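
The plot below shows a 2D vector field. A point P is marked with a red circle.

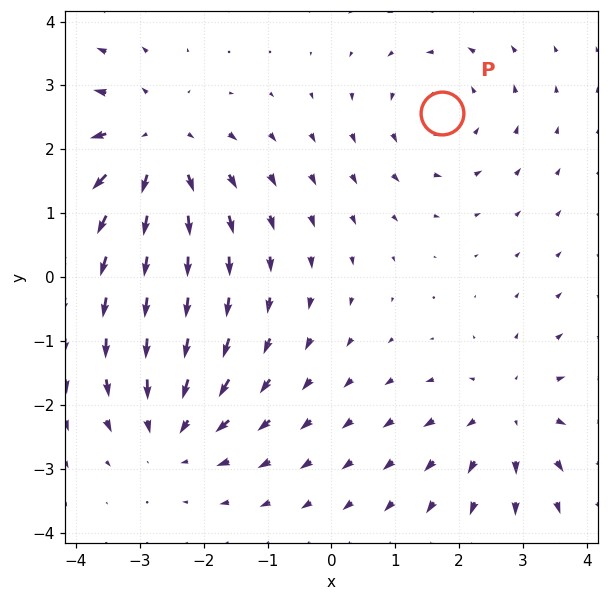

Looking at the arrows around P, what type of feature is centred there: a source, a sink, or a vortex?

vortex

At P (1.7, 2.6) the arrows circulate counterclockwise. Divergence ≈0, curl about +3 — near-zero divergence with nonzero curl is a vortex.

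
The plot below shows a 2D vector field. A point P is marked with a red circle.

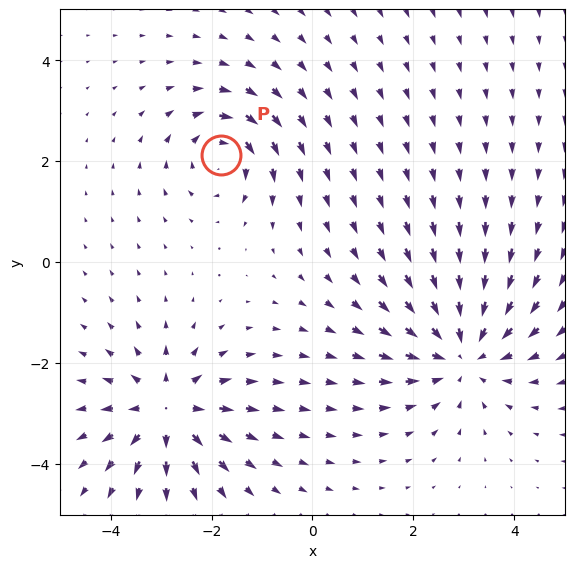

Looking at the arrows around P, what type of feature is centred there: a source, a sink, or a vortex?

vortex

At P (-1.8, 2.1) the arrows circulate clockwise. Divergence ≈0, curl about -4 — near-zero divergence with nonzero curl is a vortex.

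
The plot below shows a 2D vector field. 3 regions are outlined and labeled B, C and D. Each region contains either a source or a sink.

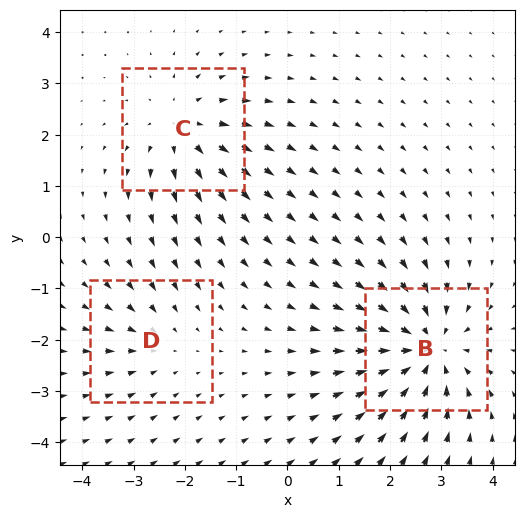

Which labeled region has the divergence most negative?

B

Divergence at each region's feature centre — B: about -5, C: about +3, D: about -2. Region B is most negative.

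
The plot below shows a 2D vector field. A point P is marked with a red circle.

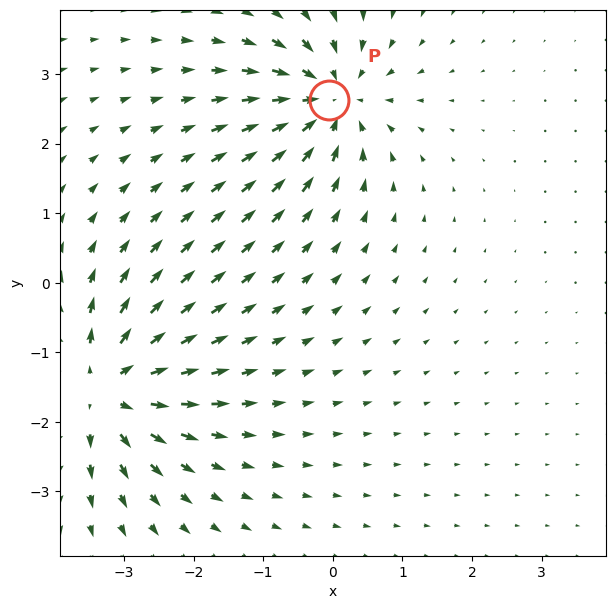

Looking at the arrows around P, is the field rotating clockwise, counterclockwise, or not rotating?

not rotating

Near P at (-0.1, 2.6) the arrows show no circulation. The curl there is ≈0.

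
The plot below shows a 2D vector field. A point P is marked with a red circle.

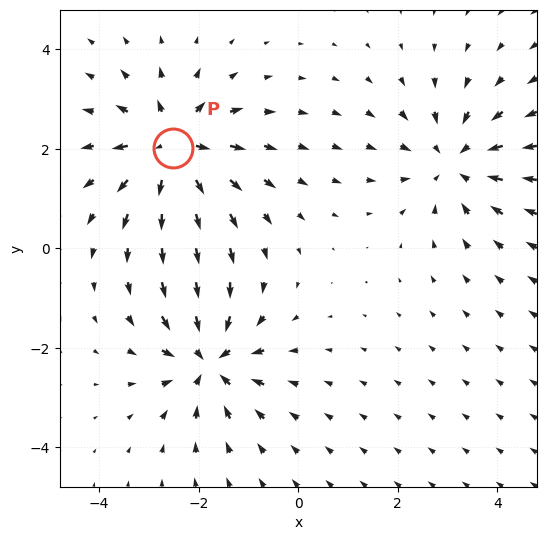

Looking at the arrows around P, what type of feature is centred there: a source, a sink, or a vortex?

source

At P (-2.5, 2.0) the arrows spread outward. Divergence about +6, curl ≈0 — positive divergence with near-zero curl is a source.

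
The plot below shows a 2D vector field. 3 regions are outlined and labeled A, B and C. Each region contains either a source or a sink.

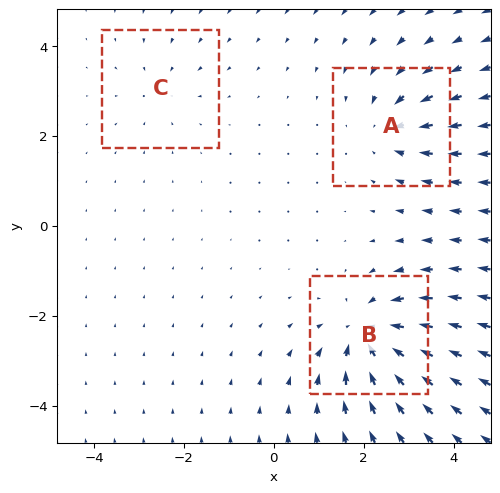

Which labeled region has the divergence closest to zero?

C

Divergence at each region's feature centre — A: about -3, B: about -5, C: about -2. Region C is closest to zero.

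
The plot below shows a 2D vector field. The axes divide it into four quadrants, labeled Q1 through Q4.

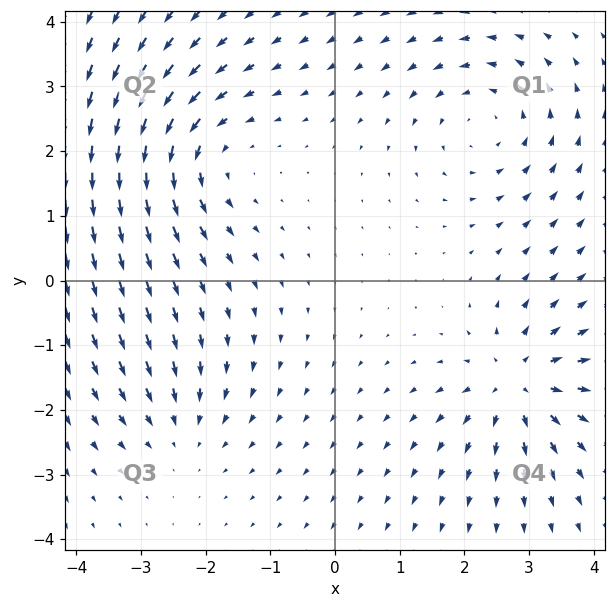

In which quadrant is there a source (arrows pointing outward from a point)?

The source sits at approximately (2.8, -1.6), which lies in quadrant Q4. The divergence there is about +6, positive as expected for a source.

Q4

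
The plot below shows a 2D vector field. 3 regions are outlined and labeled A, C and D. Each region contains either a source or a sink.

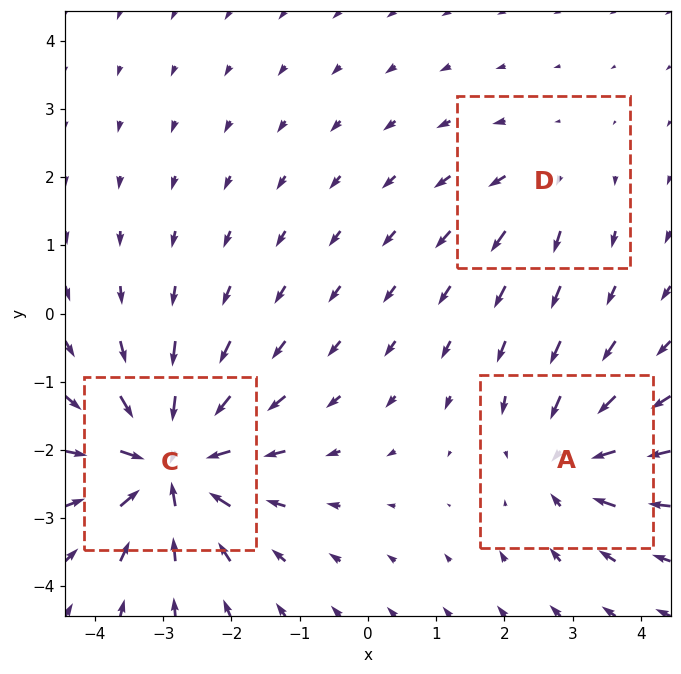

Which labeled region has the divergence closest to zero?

D

Divergence at each region's feature centre — A: about -4, C: about -6, D: about +2. Region D is closest to zero.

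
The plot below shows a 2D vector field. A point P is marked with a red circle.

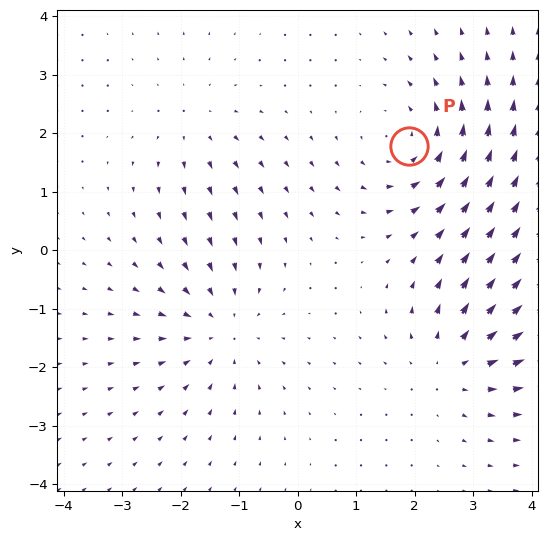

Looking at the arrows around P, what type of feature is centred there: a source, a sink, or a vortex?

At P (1.9, 1.8) the arrows circulate counterclockwise. Divergence ≈0, curl about +4 — near-zero divergence with nonzero curl is a vortex.

vortex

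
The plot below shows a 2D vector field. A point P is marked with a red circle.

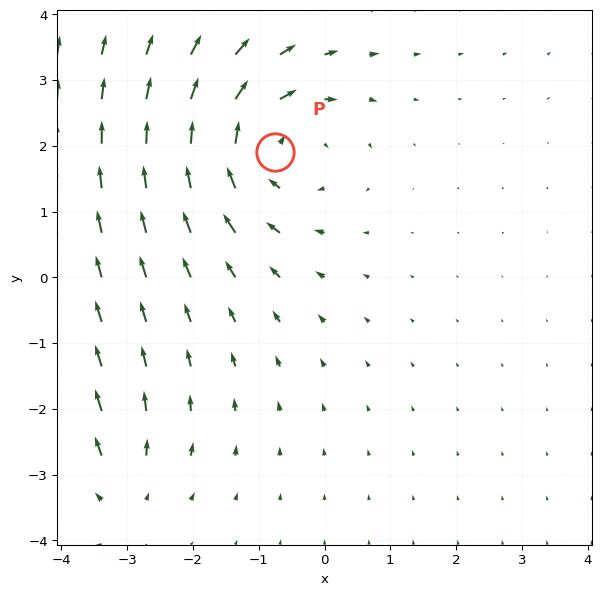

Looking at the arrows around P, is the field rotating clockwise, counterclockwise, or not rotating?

clockwise

Near P at (-0.8, 1.9) the arrows circulate clockwise. The curl (z-component) there is about -4; negative curl means clockwise rotation.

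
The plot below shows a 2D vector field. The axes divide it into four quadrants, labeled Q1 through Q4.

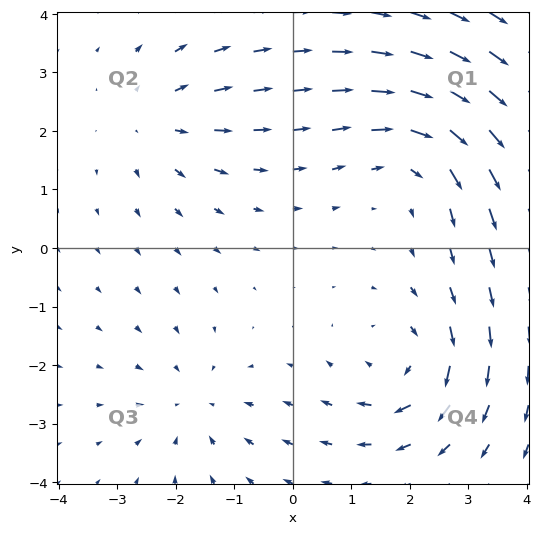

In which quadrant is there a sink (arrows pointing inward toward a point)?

The sink sits at approximately (-1.7, -2.7), which lies in quadrant Q3. The divergence there is about -3, negative as expected for a sink.

Q3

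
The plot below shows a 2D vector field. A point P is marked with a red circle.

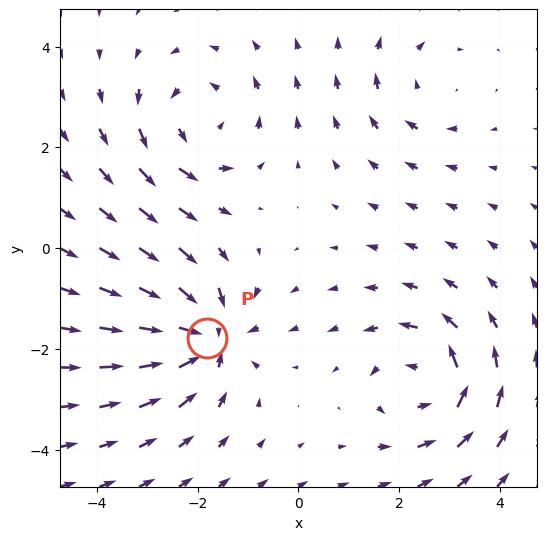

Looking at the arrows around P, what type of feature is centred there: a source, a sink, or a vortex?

At P (-1.8, -1.8) the arrows converge inward. Divergence about -7, curl ≈0 — negative divergence with near-zero curl is a sink.

sink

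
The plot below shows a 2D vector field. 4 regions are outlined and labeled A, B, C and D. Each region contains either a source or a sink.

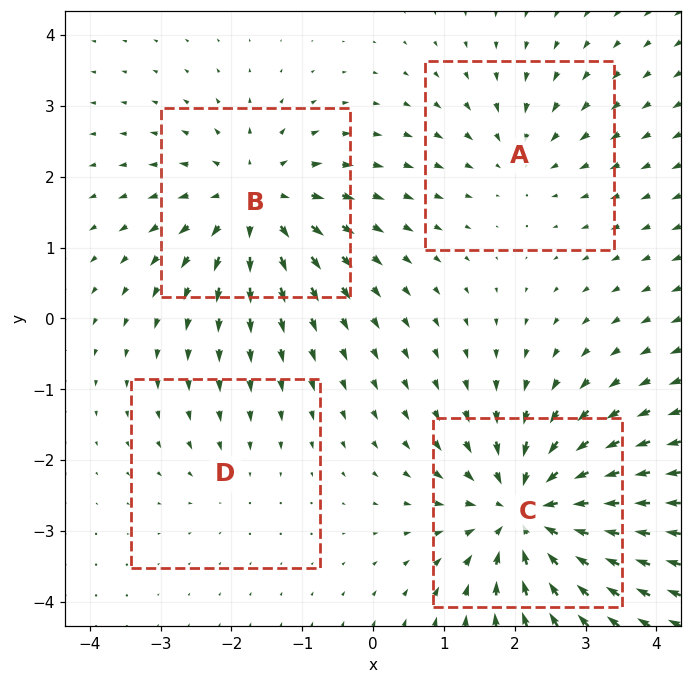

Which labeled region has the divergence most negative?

C

Divergence at each region's feature centre — A: about -3, B: about +6, C: about -7, D: about -2. Region C is most negative.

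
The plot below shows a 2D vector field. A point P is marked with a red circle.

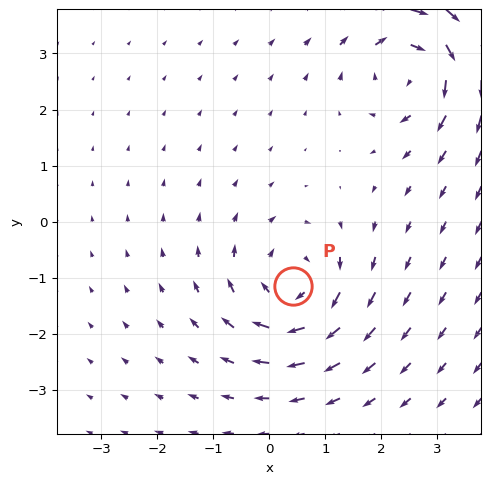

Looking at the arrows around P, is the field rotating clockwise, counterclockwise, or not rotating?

Near P at (0.4, -1.2) the arrows circulate clockwise. The curl (z-component) there is about -6; negative curl means clockwise rotation.

clockwise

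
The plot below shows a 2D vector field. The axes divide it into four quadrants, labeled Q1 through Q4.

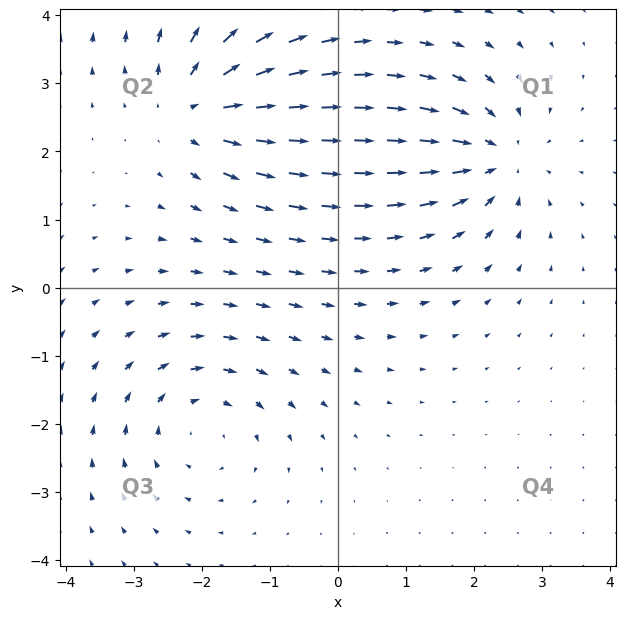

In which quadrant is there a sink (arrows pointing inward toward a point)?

Q1

The sink sits at approximately (2.3, 1.9), which lies in quadrant Q1. The divergence there is about -5, negative as expected for a sink.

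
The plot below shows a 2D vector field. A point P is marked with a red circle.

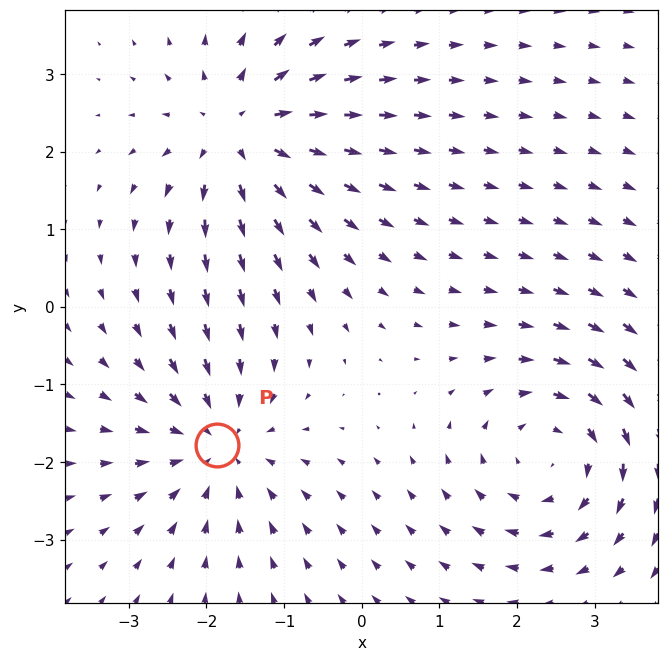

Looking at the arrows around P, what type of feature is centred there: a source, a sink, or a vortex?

At P (-1.9, -1.8) the arrows converge inward. Divergence about -4, curl ≈0 — negative divergence with near-zero curl is a sink.

sink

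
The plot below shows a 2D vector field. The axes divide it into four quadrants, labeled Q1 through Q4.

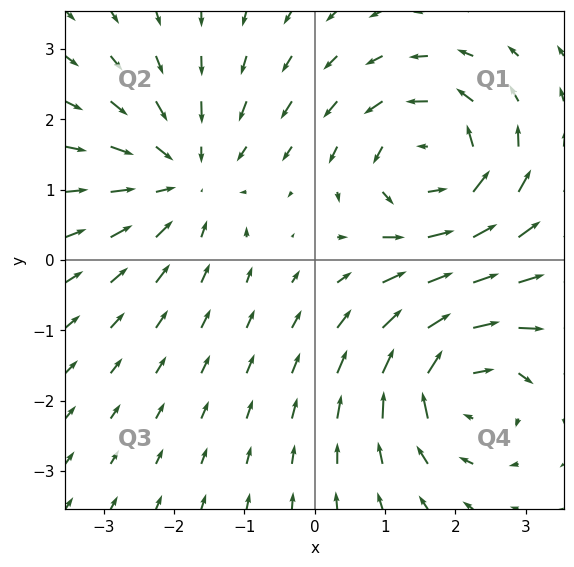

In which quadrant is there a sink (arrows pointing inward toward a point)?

The sink sits at approximately (-1.8, 1.2), which lies in quadrant Q2. The divergence there is about -4, negative as expected for a sink.

Q2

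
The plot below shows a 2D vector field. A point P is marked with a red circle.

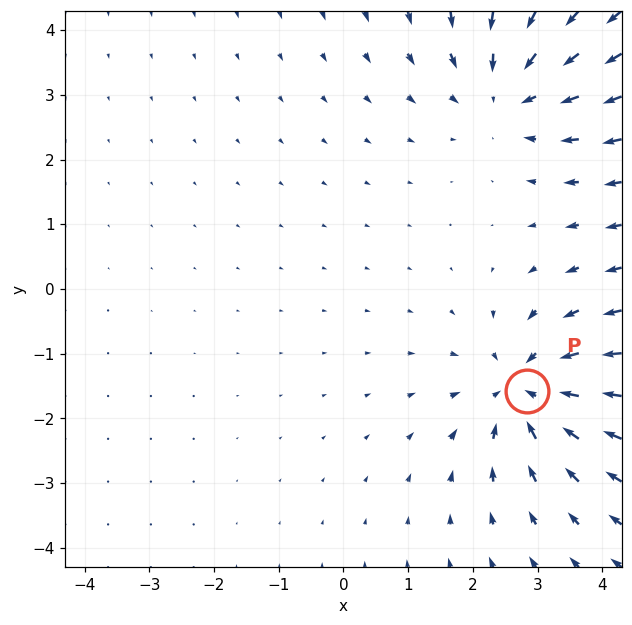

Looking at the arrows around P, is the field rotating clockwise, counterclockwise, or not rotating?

not rotating

Near P at (2.8, -1.6) the arrows show no circulation. The curl there is ≈0.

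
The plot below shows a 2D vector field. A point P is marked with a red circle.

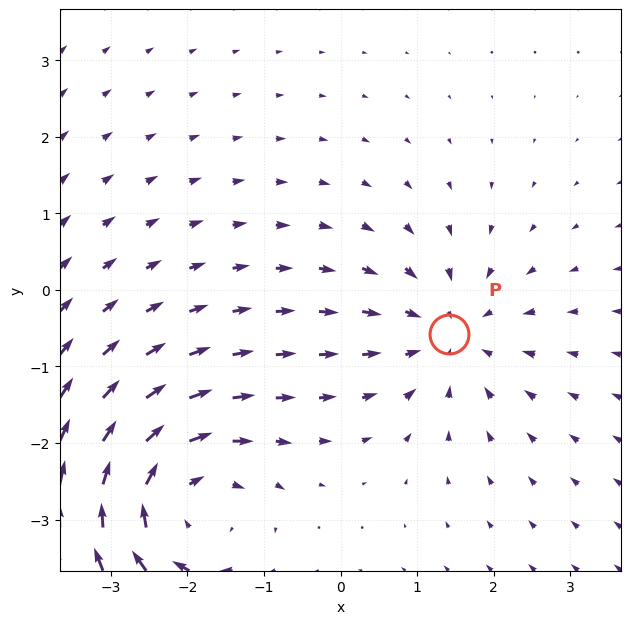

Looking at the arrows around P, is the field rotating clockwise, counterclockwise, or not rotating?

Near P at (1.4, -0.6) the arrows show no circulation. The curl there is ≈0.

not rotating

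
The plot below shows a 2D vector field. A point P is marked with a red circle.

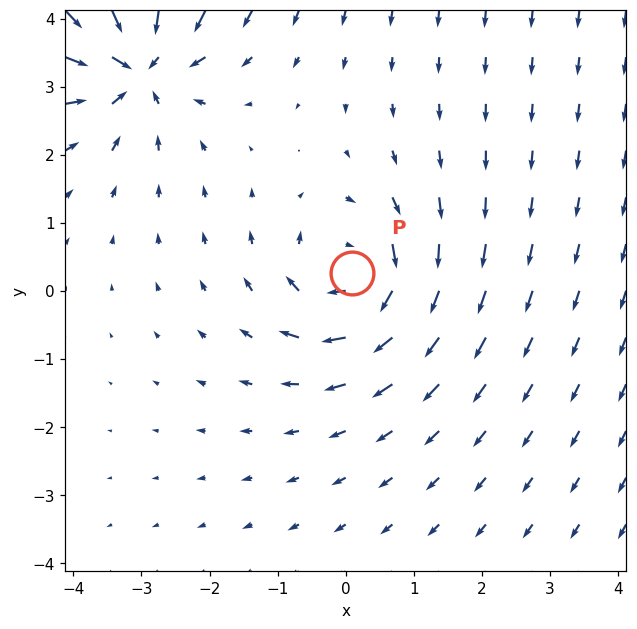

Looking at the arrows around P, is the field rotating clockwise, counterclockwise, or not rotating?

clockwise

Near P at (0.1, 0.3) the arrows circulate clockwise. The curl (z-component) there is about -5; negative curl means clockwise rotation.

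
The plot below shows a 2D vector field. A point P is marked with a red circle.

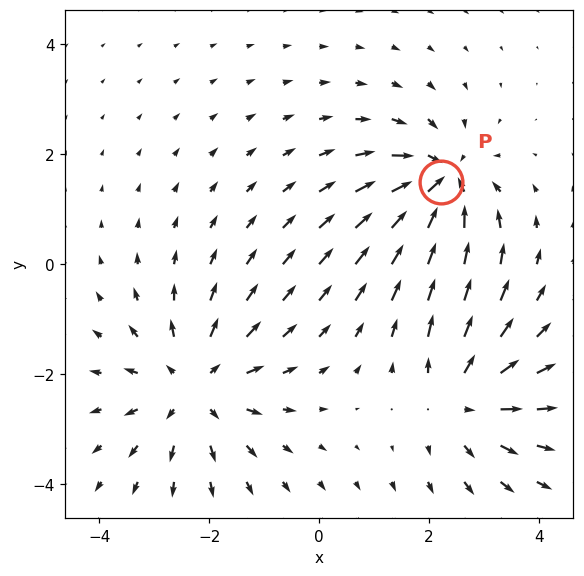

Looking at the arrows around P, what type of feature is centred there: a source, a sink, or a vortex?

sink

At P (2.2, 1.5) the arrows converge inward. Divergence about -5, curl ≈0 — negative divergence with near-zero curl is a sink.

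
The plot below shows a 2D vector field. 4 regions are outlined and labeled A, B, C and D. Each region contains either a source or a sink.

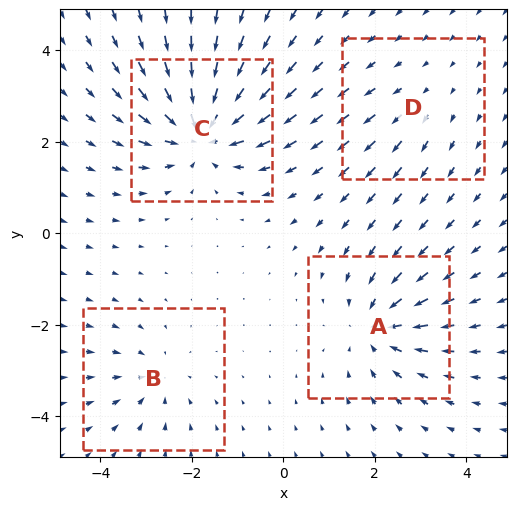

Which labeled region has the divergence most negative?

C

Divergence at each region's feature centre — A: about -5, B: about -3, C: about -7, D: about +2. Region C is most negative.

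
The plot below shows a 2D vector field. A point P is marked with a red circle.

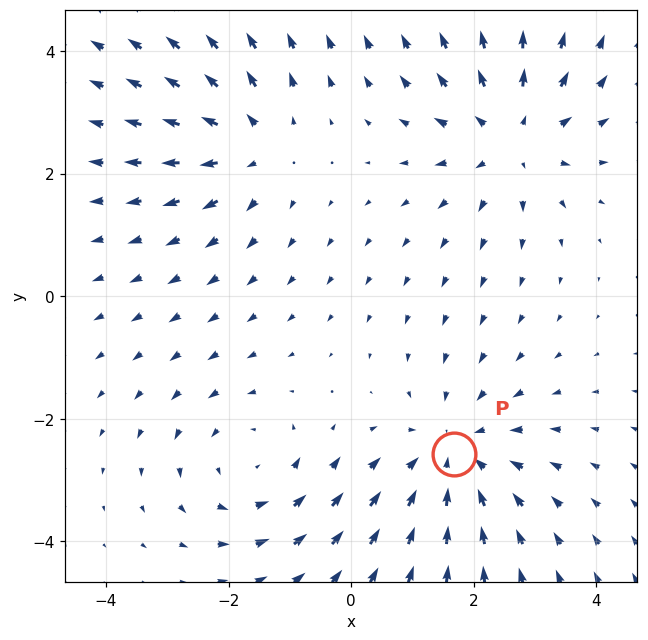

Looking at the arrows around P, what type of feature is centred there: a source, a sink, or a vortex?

sink

At P (1.7, -2.6) the arrows converge inward. Divergence about -4, curl ≈0 — negative divergence with near-zero curl is a sink.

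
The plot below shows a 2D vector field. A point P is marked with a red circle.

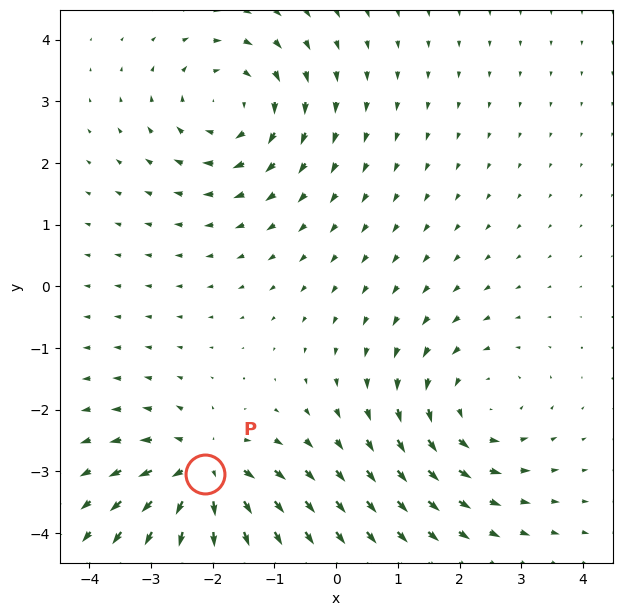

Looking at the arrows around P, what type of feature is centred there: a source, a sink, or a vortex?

source

At P (-2.1, -3.0) the arrows spread outward. Divergence about +6, curl ≈0 — positive divergence with near-zero curl is a source.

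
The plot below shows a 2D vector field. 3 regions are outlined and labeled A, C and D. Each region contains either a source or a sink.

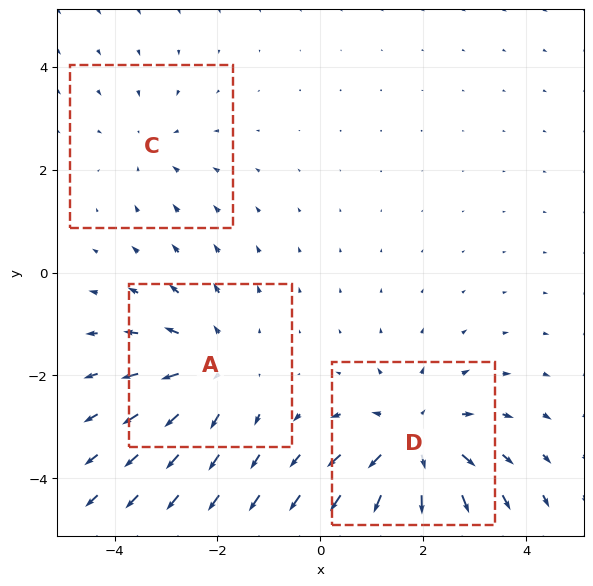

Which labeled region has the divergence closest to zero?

Divergence at each region's feature centre — A: about +3, C: about -2, D: about +4. Region C is closest to zero.

C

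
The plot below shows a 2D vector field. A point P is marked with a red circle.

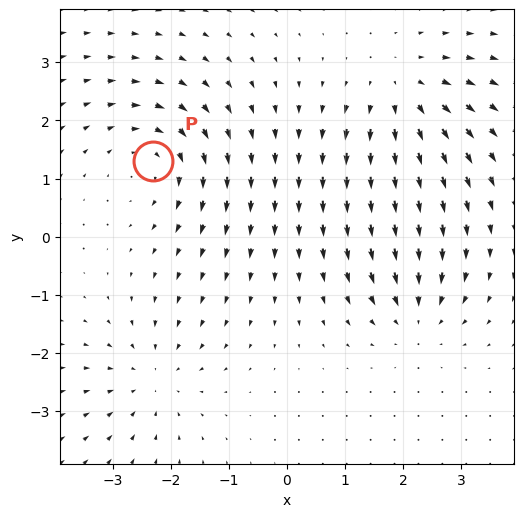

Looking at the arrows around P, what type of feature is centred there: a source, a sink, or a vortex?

At P (-2.3, 1.3) the arrows circulate clockwise. Divergence ≈0, curl about -5 — near-zero divergence with nonzero curl is a vortex.

vortex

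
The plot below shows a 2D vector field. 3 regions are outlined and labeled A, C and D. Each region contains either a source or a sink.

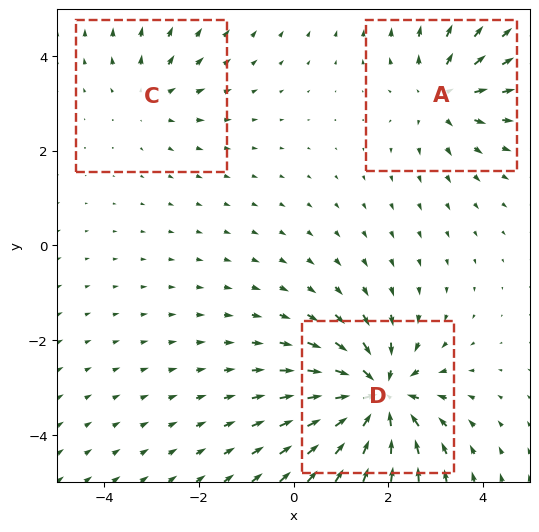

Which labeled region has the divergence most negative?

D

Divergence at each region's feature centre — A: about +3, C: about +2, D: about -6. Region D is most negative.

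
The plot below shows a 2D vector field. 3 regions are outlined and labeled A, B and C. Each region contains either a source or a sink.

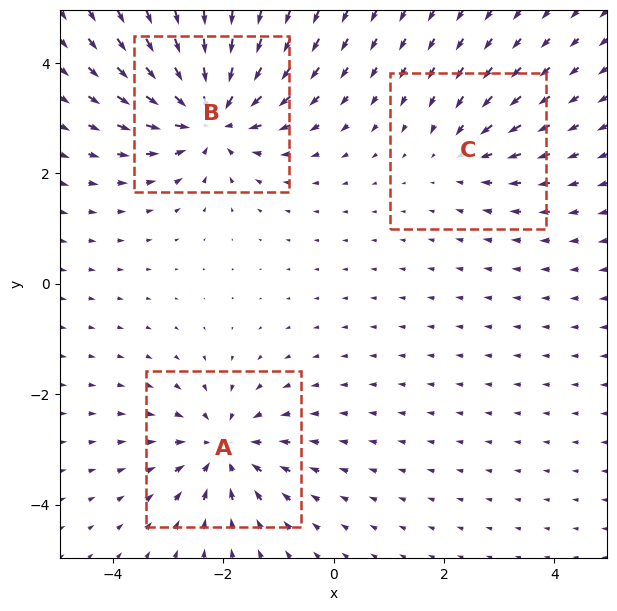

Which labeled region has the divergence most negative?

B

Divergence at each region's feature centre — A: about -4, B: about -5, C: about -2. Region B is most negative.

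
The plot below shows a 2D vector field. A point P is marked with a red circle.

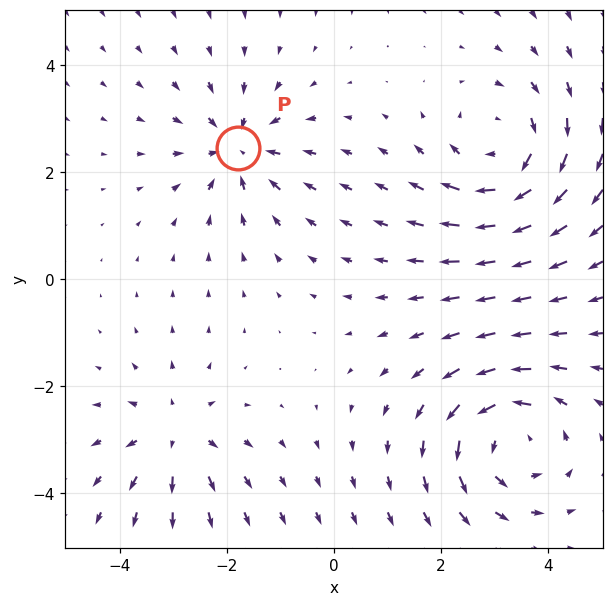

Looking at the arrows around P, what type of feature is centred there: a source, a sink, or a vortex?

sink

At P (-1.8, 2.4) the arrows converge inward. Divergence about -4, curl ≈0 — negative divergence with near-zero curl is a sink.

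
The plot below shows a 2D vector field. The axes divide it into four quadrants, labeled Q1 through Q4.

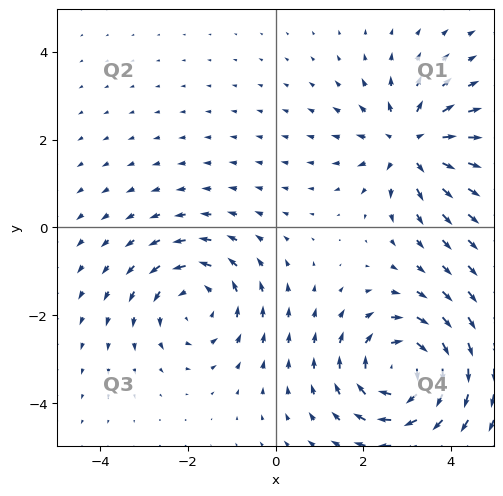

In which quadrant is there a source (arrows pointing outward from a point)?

The source sits at approximately (3.1, 1.9), which lies in quadrant Q1. The divergence there is about +4, positive as expected for a source.

Q1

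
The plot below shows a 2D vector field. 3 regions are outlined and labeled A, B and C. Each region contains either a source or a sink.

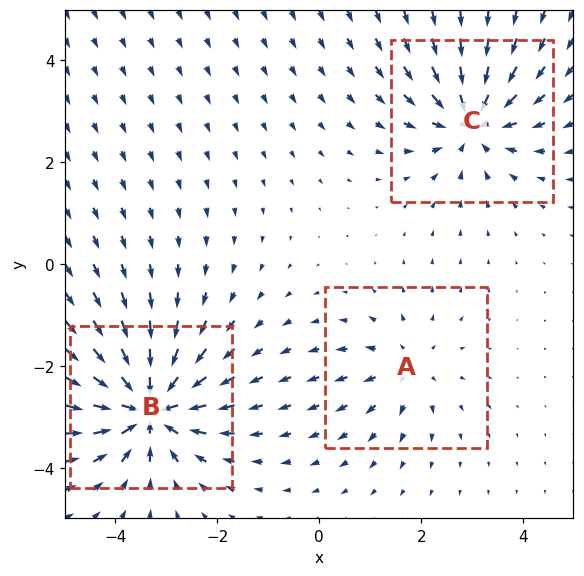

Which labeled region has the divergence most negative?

B

Divergence at each region's feature centre — A: about +3, B: about -6, C: about -4. Region B is most negative.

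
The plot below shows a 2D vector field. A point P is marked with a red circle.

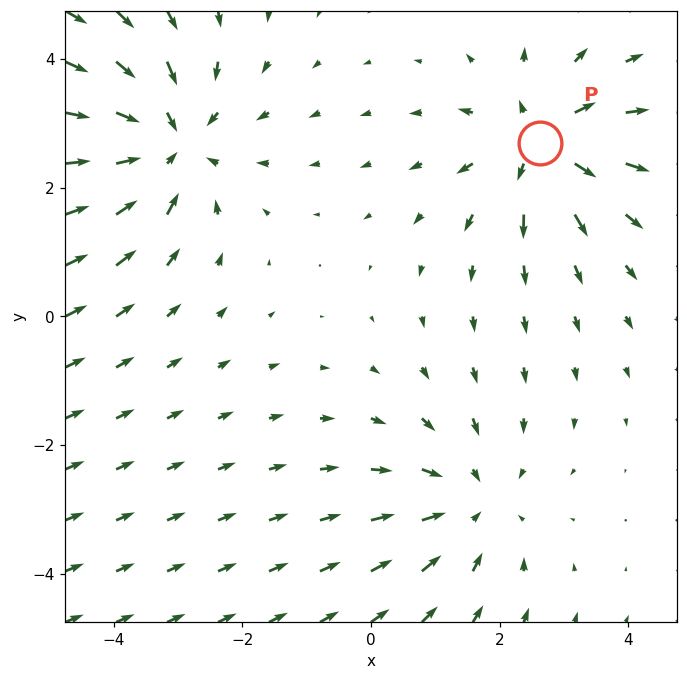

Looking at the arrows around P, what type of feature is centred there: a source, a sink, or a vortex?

source

At P (2.6, 2.7) the arrows spread outward. Divergence about +4, curl ≈0 — positive divergence with near-zero curl is a source.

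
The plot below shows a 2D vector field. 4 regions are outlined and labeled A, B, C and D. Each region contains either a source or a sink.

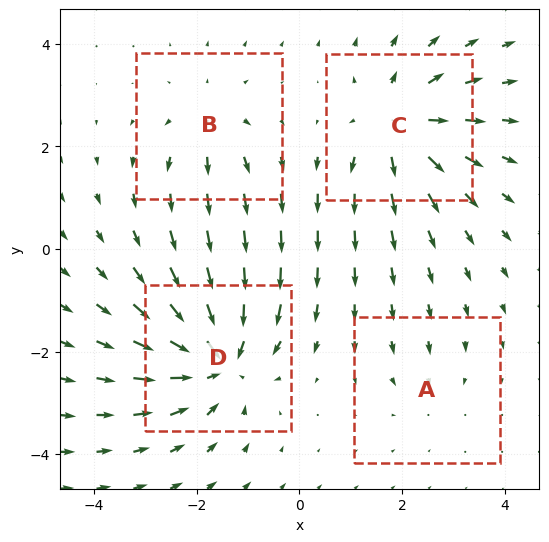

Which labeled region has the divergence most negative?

D

Divergence at each region's feature centre — A: about -2, B: about +3, C: about +5, D: about -7. Region D is most negative.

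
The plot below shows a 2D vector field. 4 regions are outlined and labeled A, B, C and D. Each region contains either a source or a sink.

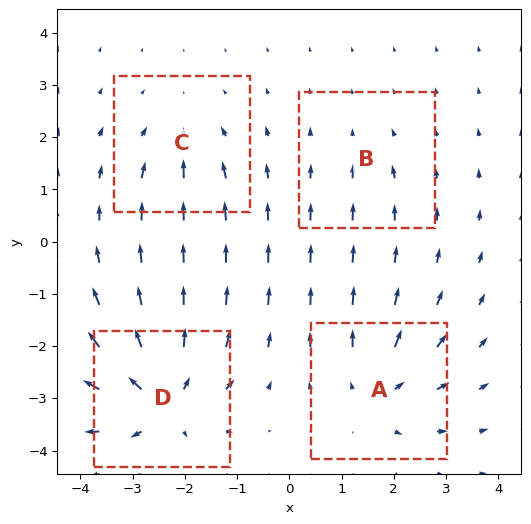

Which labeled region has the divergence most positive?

D

Divergence at each region's feature centre — A: about +5, B: about -2, C: about -3, D: about +7. Region D is most positive.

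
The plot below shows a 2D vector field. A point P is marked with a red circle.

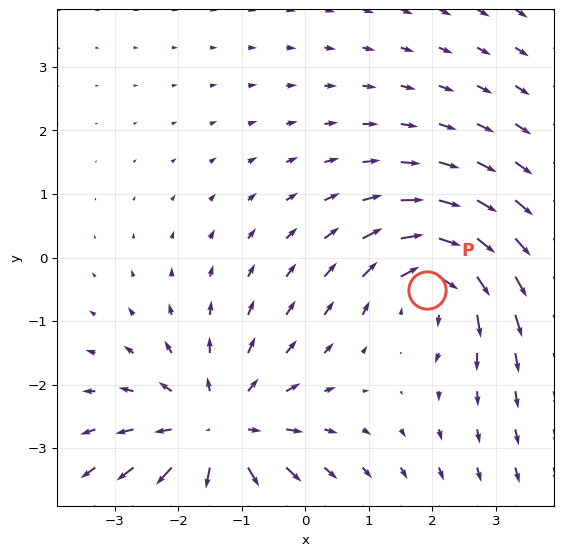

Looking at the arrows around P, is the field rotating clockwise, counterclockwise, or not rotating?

clockwise

Near P at (1.9, -0.5) the arrows circulate clockwise. The curl (z-component) there is about -4; negative curl means clockwise rotation.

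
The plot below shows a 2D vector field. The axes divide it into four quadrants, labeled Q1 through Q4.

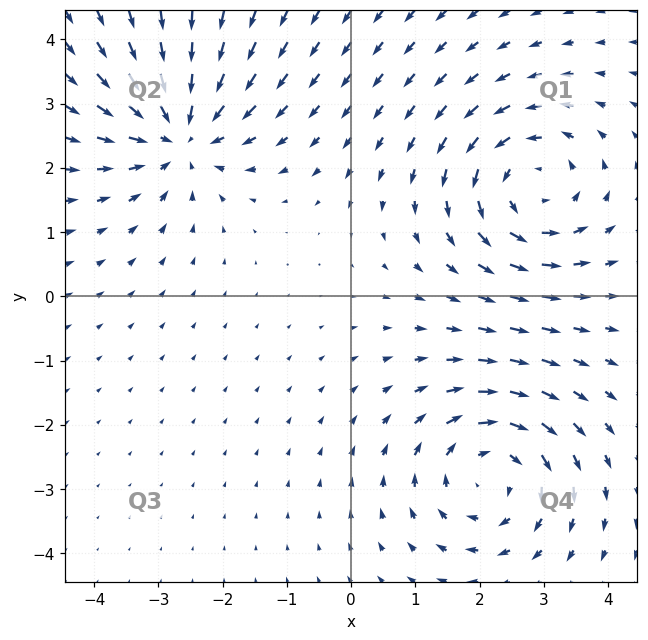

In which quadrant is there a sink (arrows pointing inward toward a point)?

The sink sits at approximately (-2.7, 2.5), which lies in quadrant Q2. The divergence there is about -5, negative as expected for a sink.

Q2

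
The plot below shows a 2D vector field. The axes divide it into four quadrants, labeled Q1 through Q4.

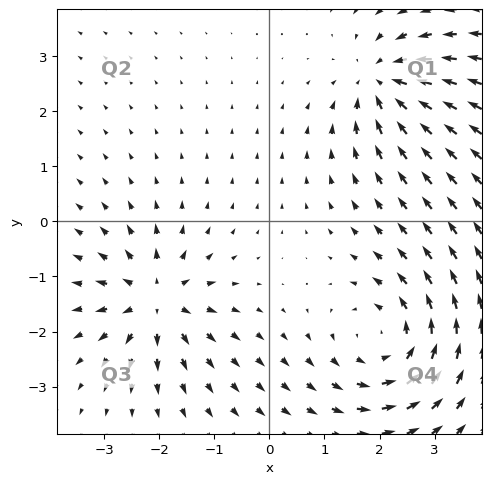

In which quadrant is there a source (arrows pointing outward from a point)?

The source sits at approximately (-2.1, -1.4), which lies in quadrant Q3. The divergence there is about +5, positive as expected for a source.

Q3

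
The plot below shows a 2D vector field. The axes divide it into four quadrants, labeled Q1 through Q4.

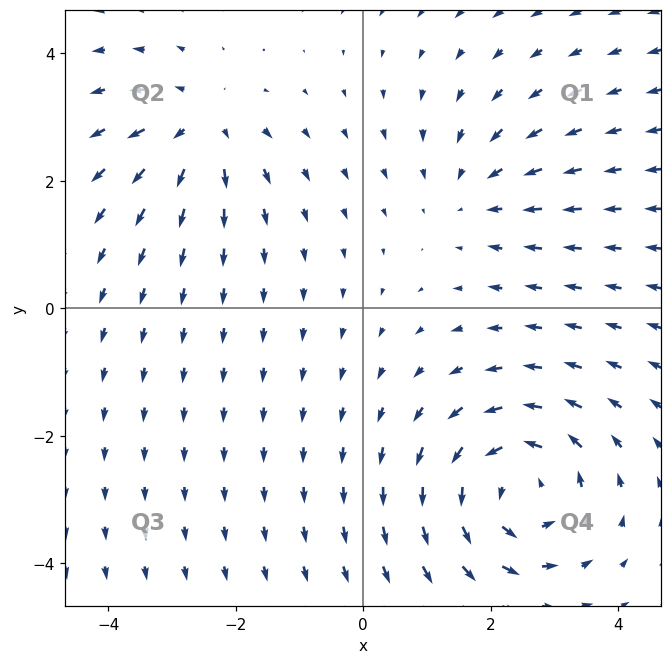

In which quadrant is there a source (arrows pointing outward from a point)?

Q2

The source sits at approximately (-2.6, 2.8), which lies in quadrant Q2. The divergence there is about +3, positive as expected for a source.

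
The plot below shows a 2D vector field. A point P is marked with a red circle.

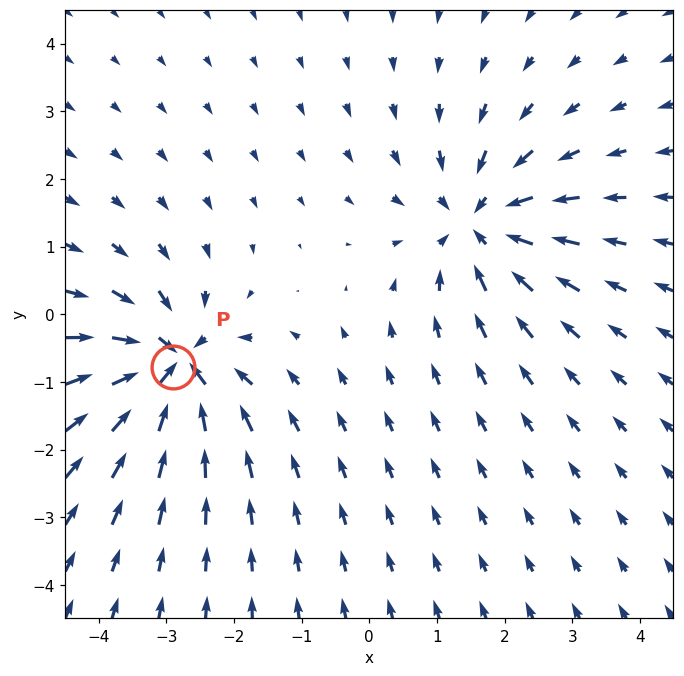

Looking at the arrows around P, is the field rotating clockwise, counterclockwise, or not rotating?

not rotating

Near P at (-2.9, -0.8) the arrows show no circulation. The curl there is ≈0.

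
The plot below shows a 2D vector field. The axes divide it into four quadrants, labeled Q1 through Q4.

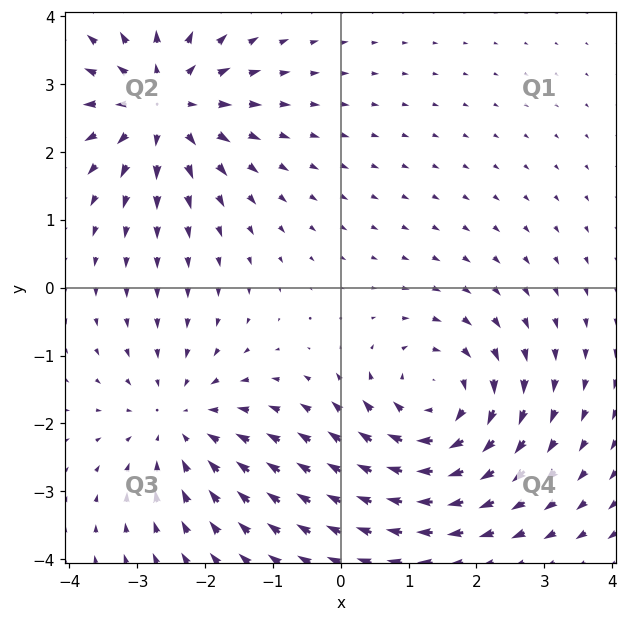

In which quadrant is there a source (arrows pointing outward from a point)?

The source sits at approximately (-2.6, 2.7), which lies in quadrant Q2. The divergence there is about +5, positive as expected for a source.

Q2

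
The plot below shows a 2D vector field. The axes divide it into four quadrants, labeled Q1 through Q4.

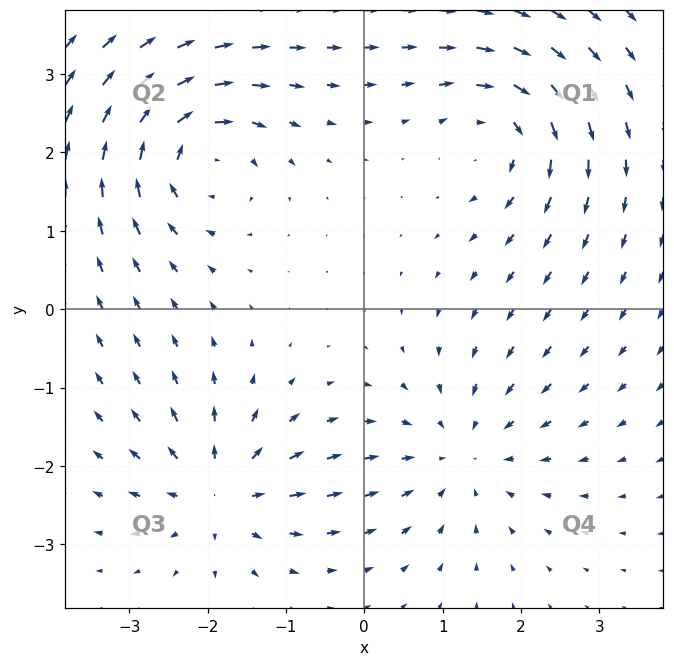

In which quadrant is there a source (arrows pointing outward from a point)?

Q3

The source sits at approximately (-1.8, -2.3), which lies in quadrant Q3. The divergence there is about +6, positive as expected for a source.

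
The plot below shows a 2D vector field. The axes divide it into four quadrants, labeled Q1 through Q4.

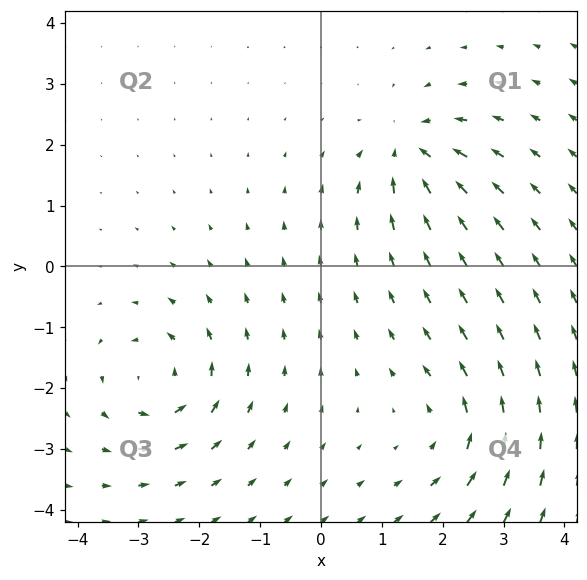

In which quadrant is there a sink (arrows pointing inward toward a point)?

Q1

The sink sits at approximately (1.5, 1.9), which lies in quadrant Q1. The divergence there is about -6, negative as expected for a sink.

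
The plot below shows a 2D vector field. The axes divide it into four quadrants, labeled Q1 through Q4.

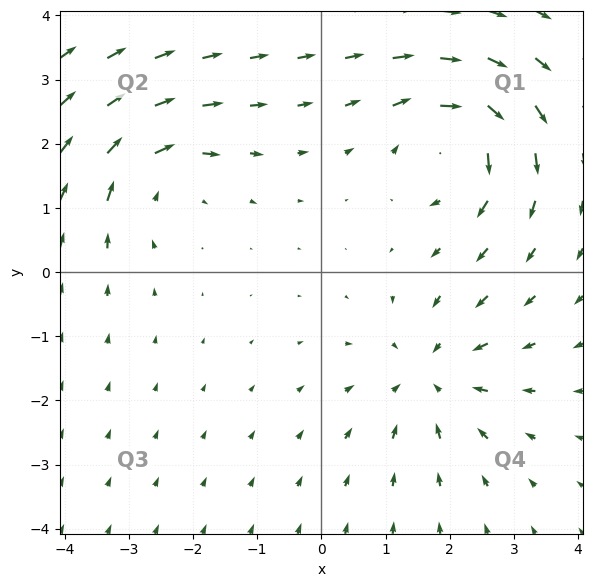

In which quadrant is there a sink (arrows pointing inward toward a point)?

Q4

The sink sits at approximately (1.7, -1.6), which lies in quadrant Q4. The divergence there is about -4, negative as expected for a sink.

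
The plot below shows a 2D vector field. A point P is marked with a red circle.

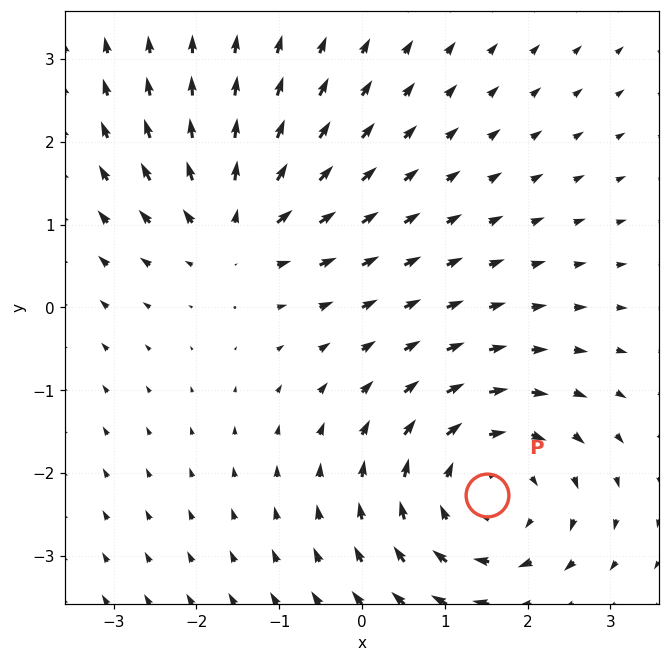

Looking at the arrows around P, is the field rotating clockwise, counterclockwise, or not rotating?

Near P at (1.5, -2.3) the arrows circulate clockwise. The curl (z-component) there is about -3; negative curl means clockwise rotation.

clockwise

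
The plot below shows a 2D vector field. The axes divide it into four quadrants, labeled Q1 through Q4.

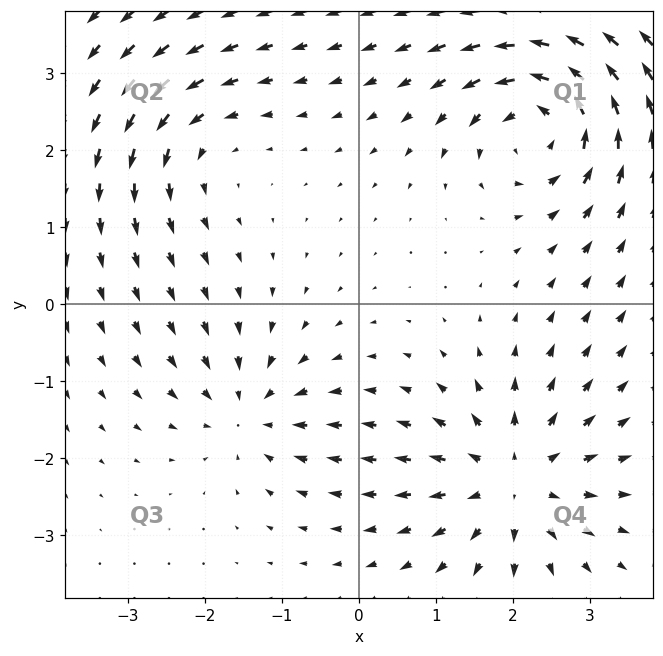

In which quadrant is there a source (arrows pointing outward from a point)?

Q4

The source sits at approximately (2.0, -2.3), which lies in quadrant Q4. The divergence there is about +4, positive as expected for a source.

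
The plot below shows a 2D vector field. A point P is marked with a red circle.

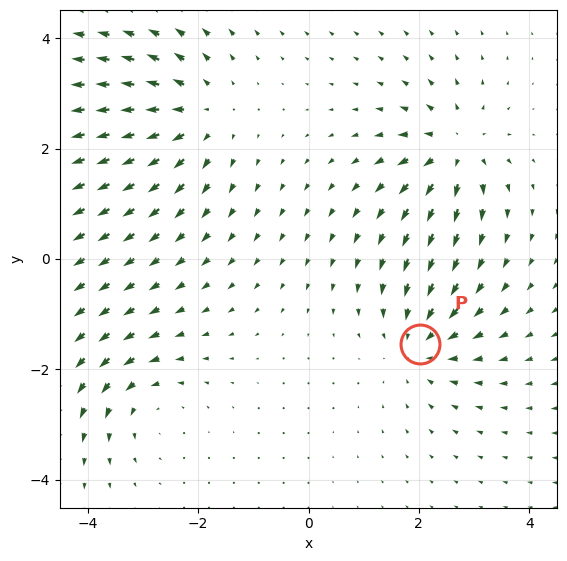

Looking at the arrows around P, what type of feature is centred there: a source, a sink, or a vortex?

At P (2.0, -1.5) the arrows converge inward. Divergence about -4, curl ≈0 — negative divergence with near-zero curl is a sink.

sink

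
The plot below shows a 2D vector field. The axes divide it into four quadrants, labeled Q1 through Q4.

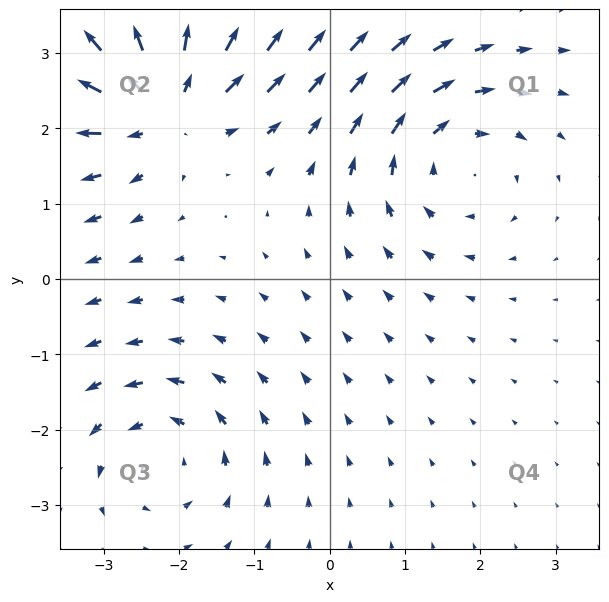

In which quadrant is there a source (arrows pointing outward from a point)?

Q2

The source sits at approximately (-2.2, 2.4), which lies in quadrant Q2. The divergence there is about +5, positive as expected for a source.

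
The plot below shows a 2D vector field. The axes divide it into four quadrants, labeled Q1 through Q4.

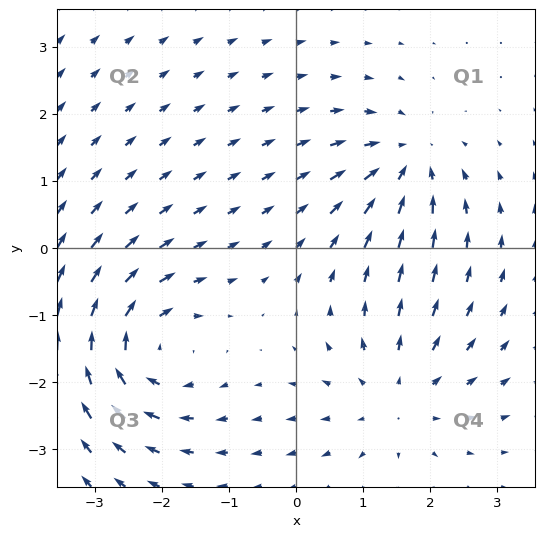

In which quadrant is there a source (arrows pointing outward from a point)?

The source sits at approximately (1.5, -2.2), which lies in quadrant Q4. The divergence there is about +3, positive as expected for a source.

Q4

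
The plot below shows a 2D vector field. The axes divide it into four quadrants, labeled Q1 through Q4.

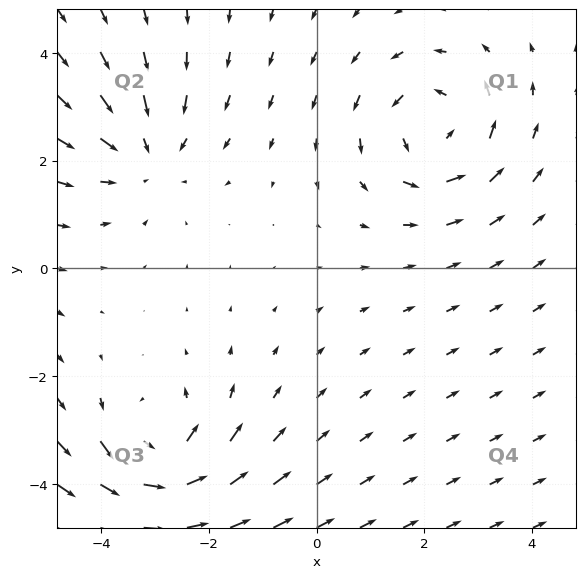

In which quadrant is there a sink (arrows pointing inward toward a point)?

The sink sits at approximately (-3.2, 2.1), which lies in quadrant Q2. The divergence there is about -3, negative as expected for a sink.

Q2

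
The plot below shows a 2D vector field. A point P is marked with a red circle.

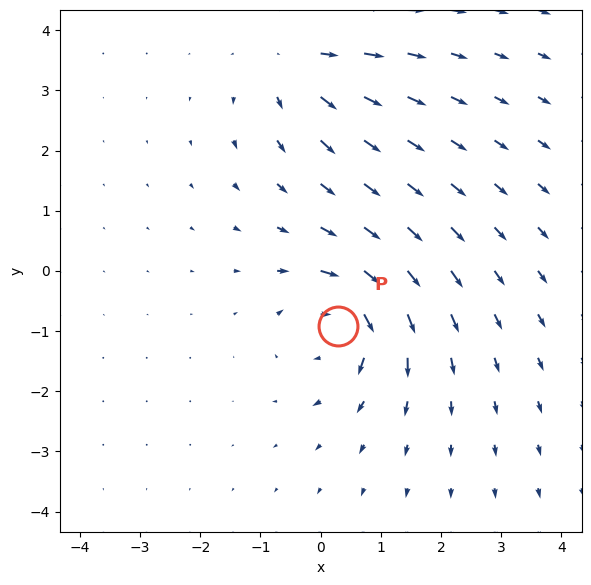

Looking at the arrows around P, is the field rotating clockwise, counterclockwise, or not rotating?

clockwise

Near P at (0.3, -0.9) the arrows circulate clockwise. The curl (z-component) there is about -4; negative curl means clockwise rotation.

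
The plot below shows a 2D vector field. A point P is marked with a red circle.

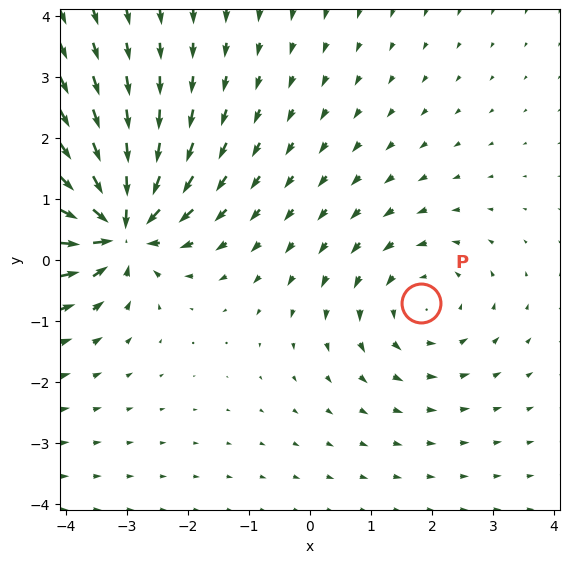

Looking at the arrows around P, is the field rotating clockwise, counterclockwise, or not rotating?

Near P at (1.8, -0.7) the arrows circulate counterclockwise. The curl (z-component) there is about +3; positive curl means counterclockwise rotation.

counterclockwise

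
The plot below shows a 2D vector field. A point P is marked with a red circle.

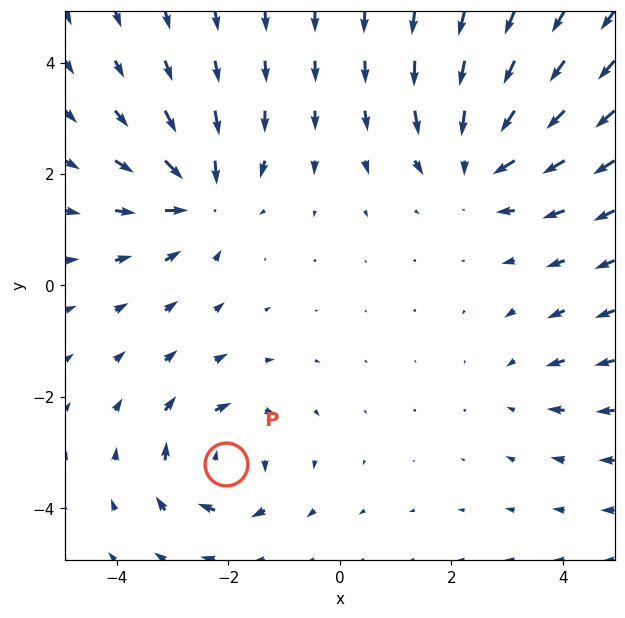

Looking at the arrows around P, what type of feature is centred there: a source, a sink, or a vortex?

At P (-2.1, -3.2) the arrows circulate clockwise. Divergence ≈0, curl about -6 — near-zero divergence with nonzero curl is a vortex.

vortex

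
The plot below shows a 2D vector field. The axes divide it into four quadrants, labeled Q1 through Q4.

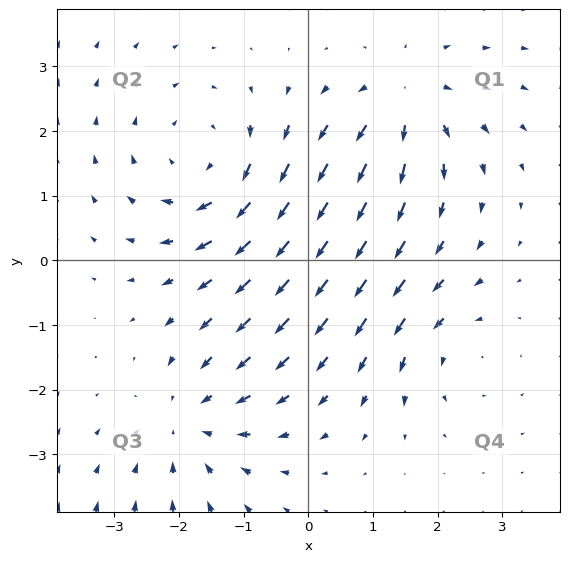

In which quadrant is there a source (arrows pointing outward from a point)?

Q1

The source sits at approximately (1.5, 2.5), which lies in quadrant Q1. The divergence there is about +4, positive as expected for a source.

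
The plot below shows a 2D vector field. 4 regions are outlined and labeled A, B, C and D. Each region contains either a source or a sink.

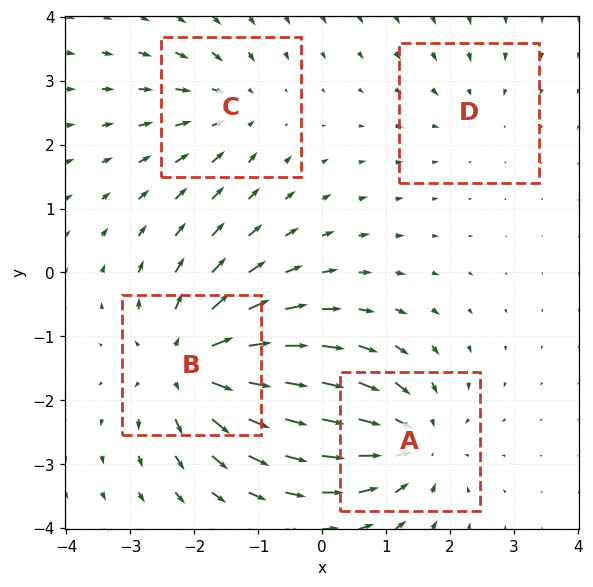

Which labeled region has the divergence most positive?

B

Divergence at each region's feature centre — A: about -5, B: about +7, C: about -3, D: about -2. Region B is most positive.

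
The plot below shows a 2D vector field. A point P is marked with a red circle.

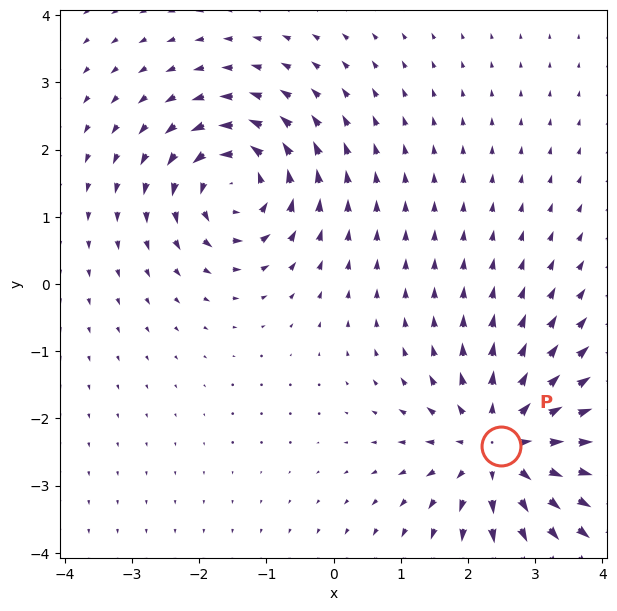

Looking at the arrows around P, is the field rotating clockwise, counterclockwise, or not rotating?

Near P at (2.5, -2.4) the arrows show no circulation. The curl there is ≈0.

not rotating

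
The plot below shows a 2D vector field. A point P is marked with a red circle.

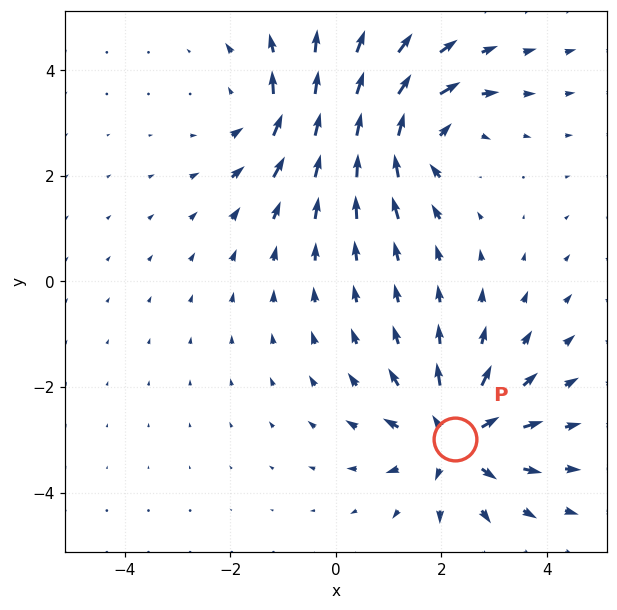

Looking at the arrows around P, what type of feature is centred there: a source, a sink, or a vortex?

source

At P (2.3, -3.0) the arrows spread outward. Divergence about +5, curl ≈0 — positive divergence with near-zero curl is a source.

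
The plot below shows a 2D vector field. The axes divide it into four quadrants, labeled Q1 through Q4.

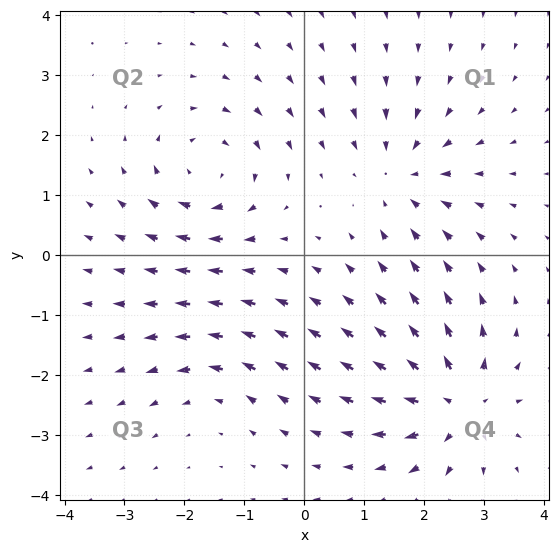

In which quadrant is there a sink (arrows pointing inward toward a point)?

Q1

The sink sits at approximately (1.6, 1.3), which lies in quadrant Q1. The divergence there is about -4, negative as expected for a sink.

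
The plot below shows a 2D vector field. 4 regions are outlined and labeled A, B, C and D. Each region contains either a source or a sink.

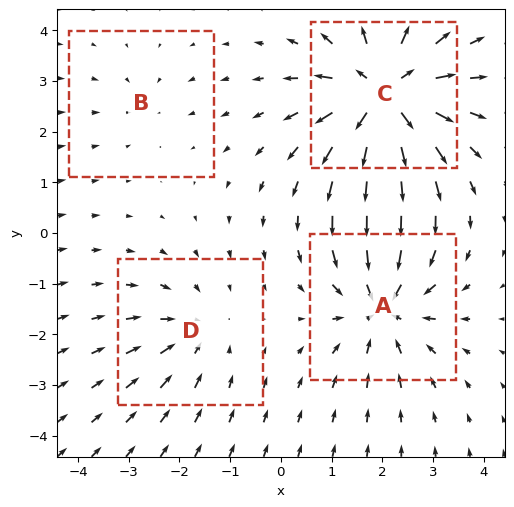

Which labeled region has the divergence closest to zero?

B

Divergence at each region's feature centre — A: about -6, B: about -2, C: about +7, D: about -3. Region B is closest to zero.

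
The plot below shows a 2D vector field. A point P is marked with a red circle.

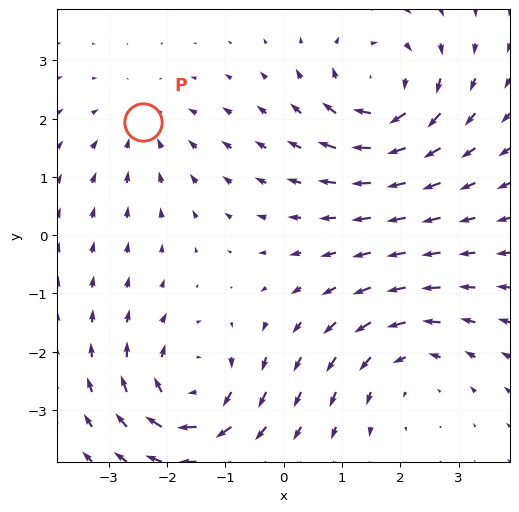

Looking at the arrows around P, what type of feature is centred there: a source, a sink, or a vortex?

sink

At P (-2.4, 1.9) the arrows converge inward. Divergence about -3, curl ≈0 — negative divergence with near-zero curl is a sink.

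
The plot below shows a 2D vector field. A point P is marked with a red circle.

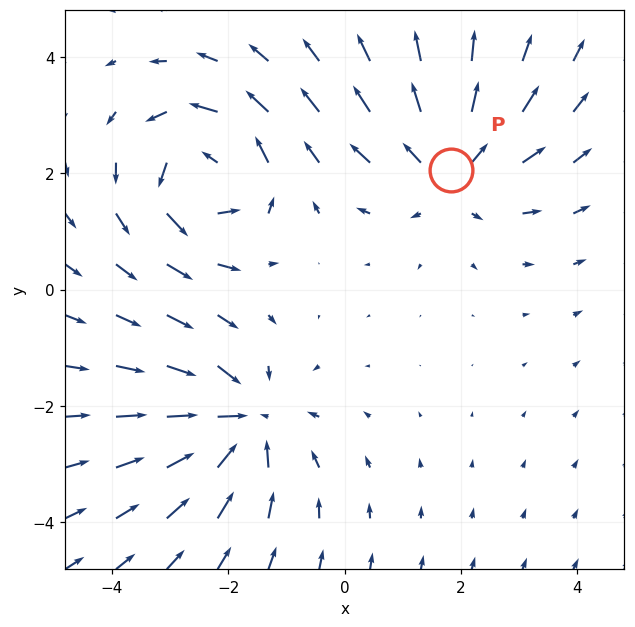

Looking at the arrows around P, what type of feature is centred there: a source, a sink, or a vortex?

At P (1.8, 2.1) the arrows spread outward. Divergence about +4, curl ≈0 — positive divergence with near-zero curl is a source.

source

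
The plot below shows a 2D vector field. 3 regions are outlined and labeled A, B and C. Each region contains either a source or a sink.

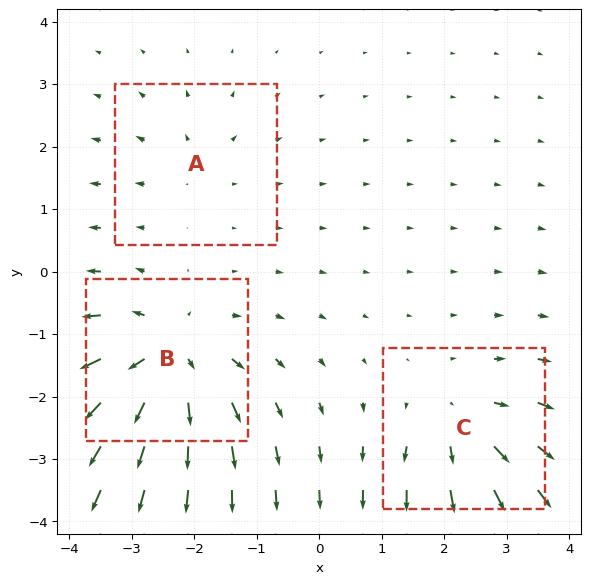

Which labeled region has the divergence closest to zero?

A

Divergence at each region's feature centre — A: about +2, B: about +6, C: about +4. Region A is closest to zero.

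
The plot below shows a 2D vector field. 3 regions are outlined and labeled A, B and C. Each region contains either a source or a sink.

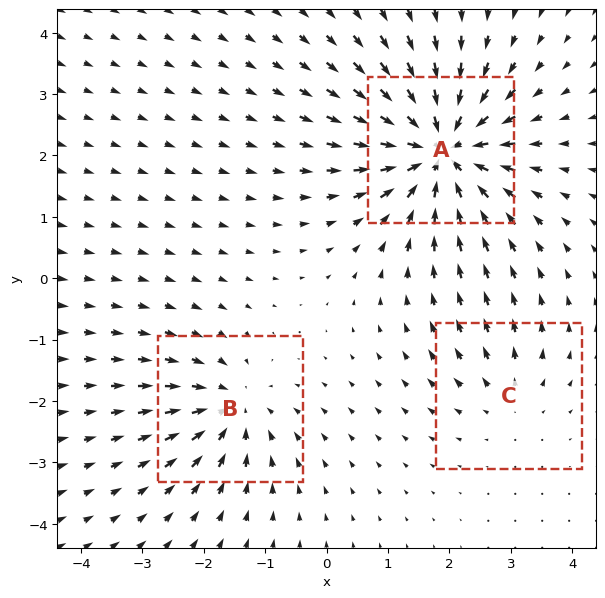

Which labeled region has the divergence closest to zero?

C

Divergence at each region's feature centre — A: about -6, B: about -4, C: about +2. Region C is closest to zero.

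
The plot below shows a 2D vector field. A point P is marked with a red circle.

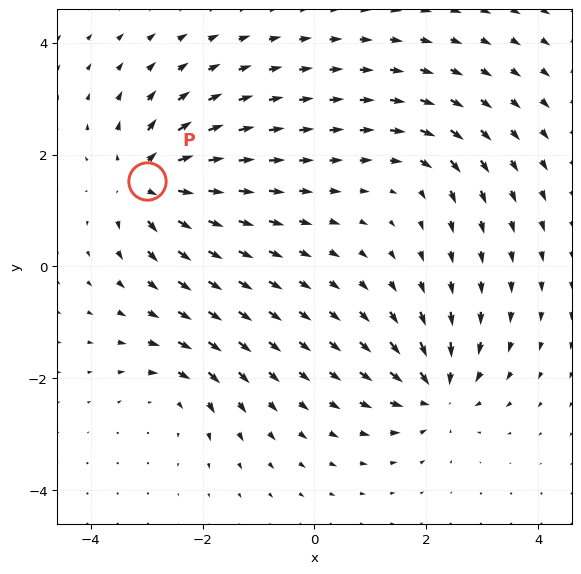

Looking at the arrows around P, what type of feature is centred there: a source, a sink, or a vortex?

At P (-3.0, 1.5) the arrows spread outward. Divergence about +6, curl ≈0 — positive divergence with near-zero curl is a source.

source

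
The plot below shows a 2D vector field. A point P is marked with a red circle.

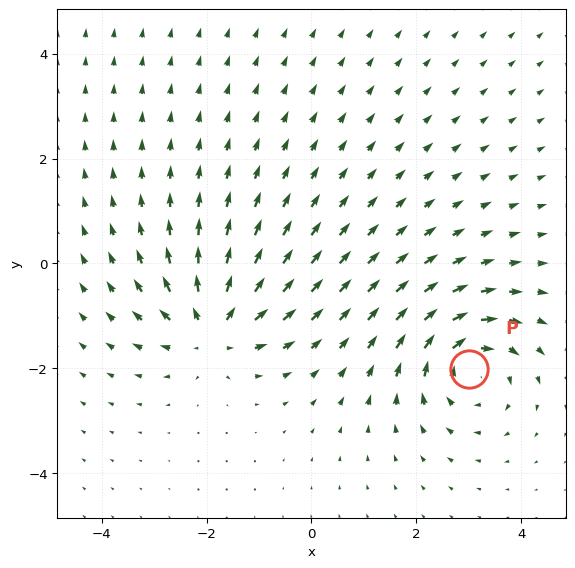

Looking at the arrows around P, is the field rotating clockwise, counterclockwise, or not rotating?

clockwise

Near P at (3.0, -2.0) the arrows circulate clockwise. The curl (z-component) there is about -6; negative curl means clockwise rotation.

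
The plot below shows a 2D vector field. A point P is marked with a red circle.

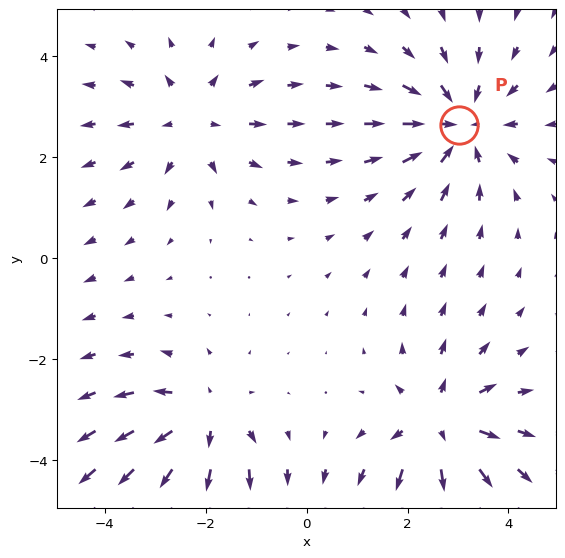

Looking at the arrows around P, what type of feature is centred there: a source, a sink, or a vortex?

sink

At P (3.0, 2.6) the arrows converge inward. Divergence about -4, curl ≈0 — negative divergence with near-zero curl is a sink.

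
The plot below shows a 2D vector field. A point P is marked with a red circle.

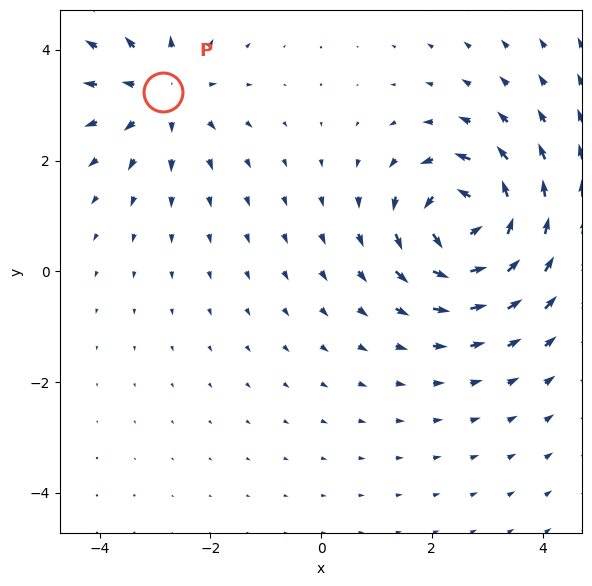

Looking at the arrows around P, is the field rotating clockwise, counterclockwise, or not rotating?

not rotating

Near P at (-2.9, 3.2) the arrows show no circulation. The curl there is ≈0.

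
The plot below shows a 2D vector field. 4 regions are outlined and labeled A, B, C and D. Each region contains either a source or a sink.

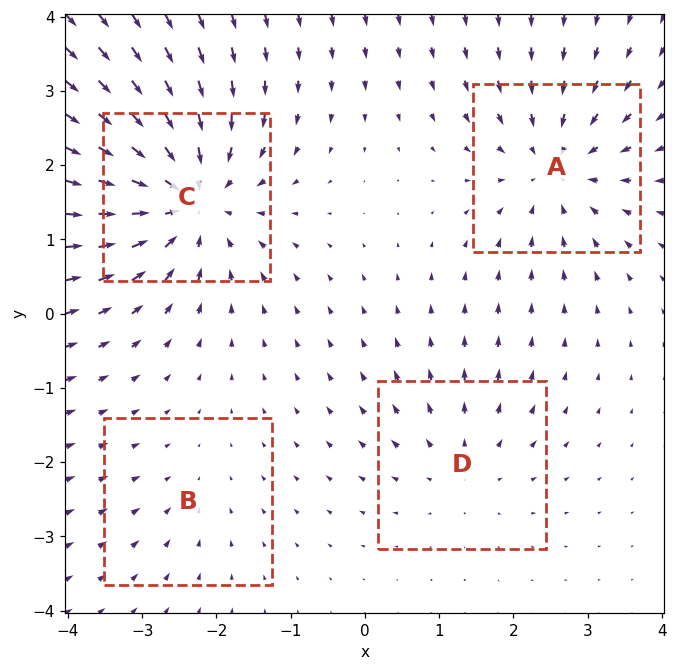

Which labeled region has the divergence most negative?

Divergence at each region's feature centre — A: about -5, B: about -2, C: about -7, D: about +3. Region C is most negative.

C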